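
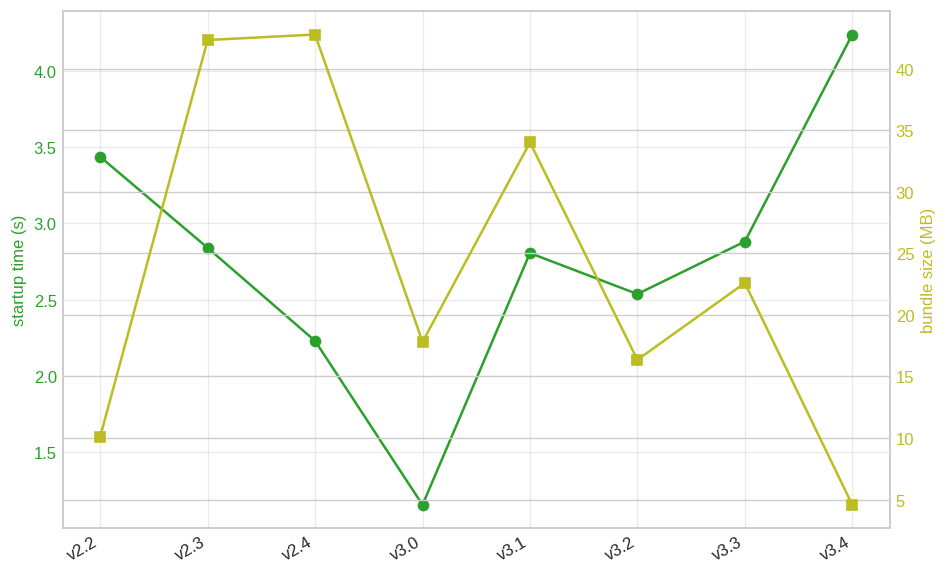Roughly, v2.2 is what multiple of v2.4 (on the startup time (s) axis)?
v2.2 ≈ 3.5, v2.4 ≈ 2.0; 3.5/2.0 ≈ 1.75.

≈ 1.75×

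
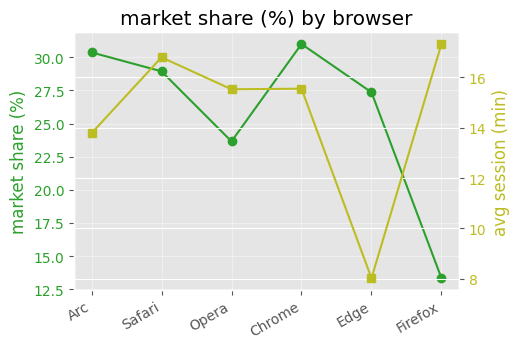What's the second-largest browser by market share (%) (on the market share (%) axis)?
Arc

Top 3 (on the market share (%) axis): Chrome ≈ 32, Arc ≈ 30, Safari ≈ 28.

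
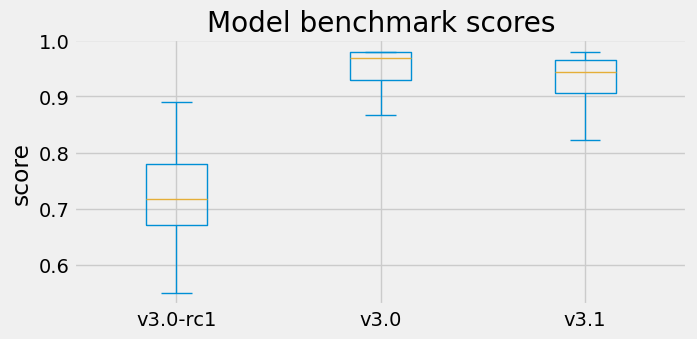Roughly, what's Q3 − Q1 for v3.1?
≈ 0.05

Q3 ≈ 0.95, Q1 ≈ 0.90; IQR ≈ 0.05.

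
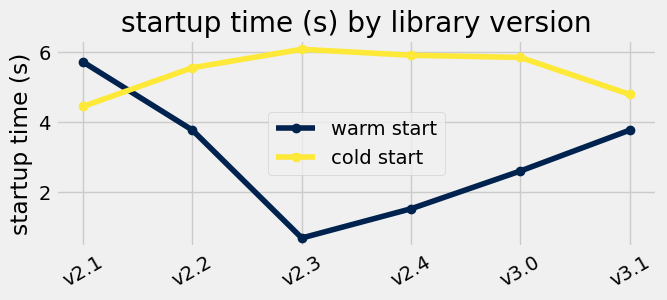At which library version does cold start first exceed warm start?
v2.2

v2.1: cold start ≈ 4.5 vs warm start ≈ 5.5 (not yet); v2.2: cold start ≈ 5.5 vs warm start ≈ 4.0 (first crossover).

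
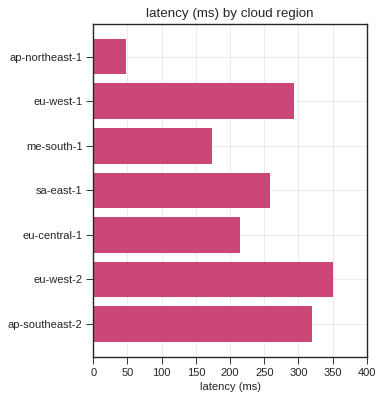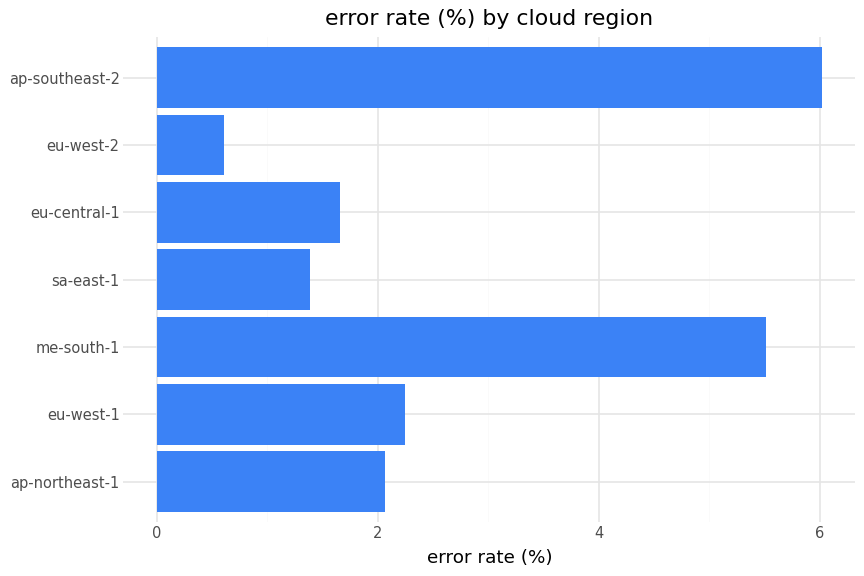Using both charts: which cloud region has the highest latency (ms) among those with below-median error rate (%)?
eu-west-2

Chart 2 median error rate (%) ≈ 2; below-median cloud regions: sa-east-1, eu-central-1, eu-west-2. Among those, eu-west-2 has the highest latency (ms) (≈ 350).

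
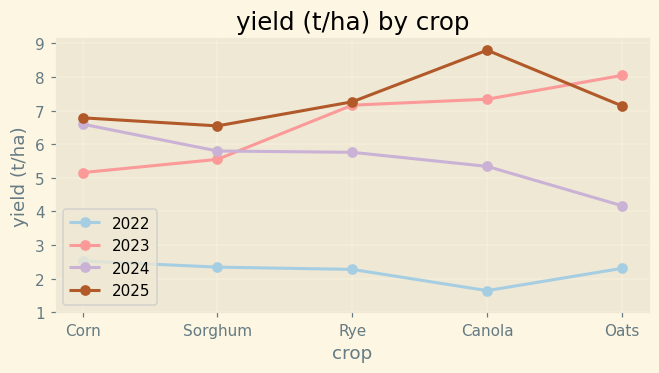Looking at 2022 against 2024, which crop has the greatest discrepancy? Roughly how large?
Corn: 2022 ≈ 3, 2024 ≈ 7 → gap ≈ 4. Next-largest (Canola) is only ≈ 3.

Corn, ≈ 4 t/ha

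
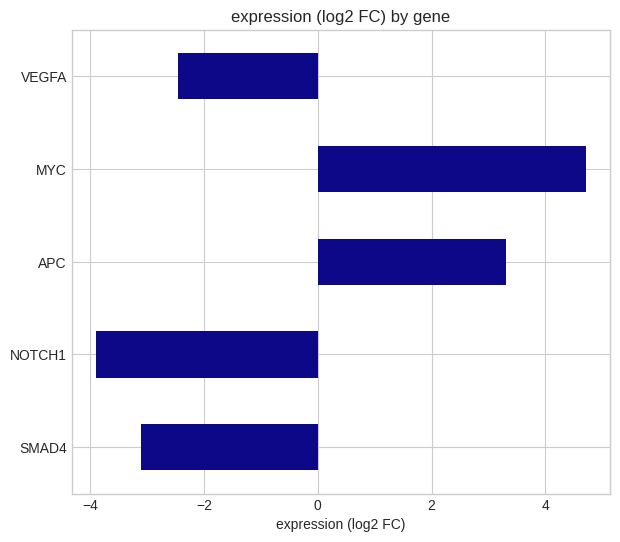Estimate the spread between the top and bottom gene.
≈ 9

Max MYC ≈ 5, min NOTCH1 ≈ -4; range ≈ 9.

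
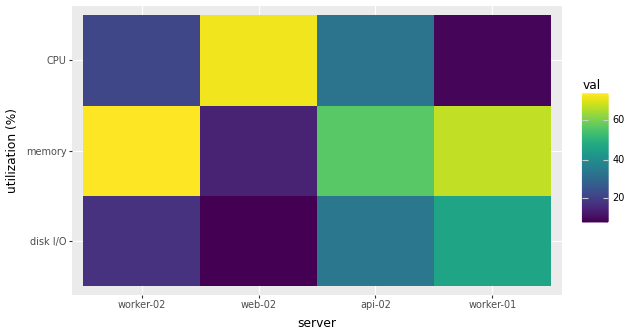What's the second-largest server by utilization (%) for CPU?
Top 3 for CPU: web-02 ≈ 70, api-02 ≈ 30, worker-02 ≈ 20.

api-02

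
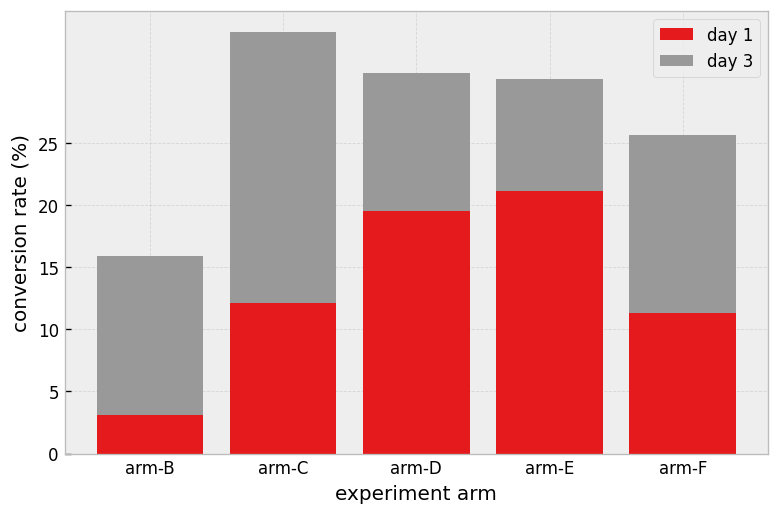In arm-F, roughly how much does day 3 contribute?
≈ 15

day 3 top ≈ 25, bottom ≈ 10; segment ≈ 15.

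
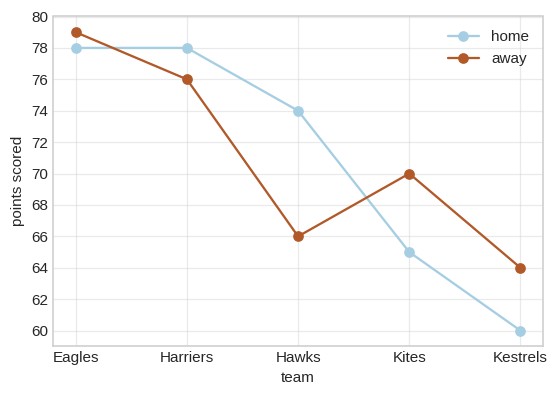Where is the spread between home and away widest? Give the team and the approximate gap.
Hawks, ≈ 8

Hawks: home ≈ 74, away ≈ 66 → gap ≈ 8. Next-largest (Kites) is only ≈ 6.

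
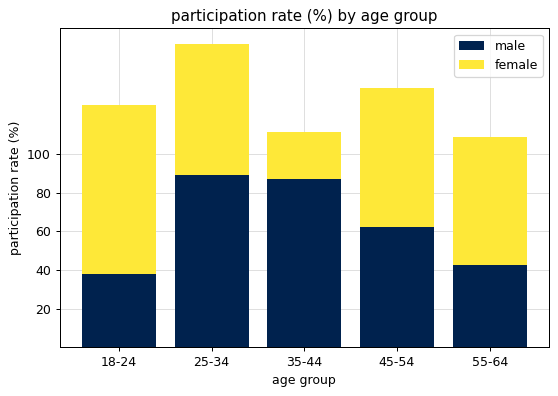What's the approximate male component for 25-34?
≈ 80

male top ≈ 80, bottom ≈ 0; segment ≈ 80.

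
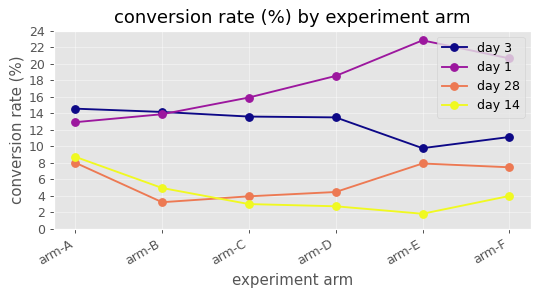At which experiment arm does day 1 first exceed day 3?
arm-B: day 1 ≈ 14 vs day 3 ≈ 14 (not yet); arm-C: day 1 ≈ 16 vs day 3 ≈ 14 (first crossover).

arm-C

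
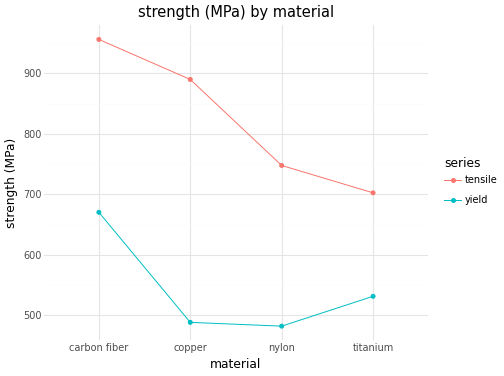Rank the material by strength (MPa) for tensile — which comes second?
Top 3 for tensile: carbon fiber ≈ 950, copper ≈ 900, nylon ≈ 750.

copper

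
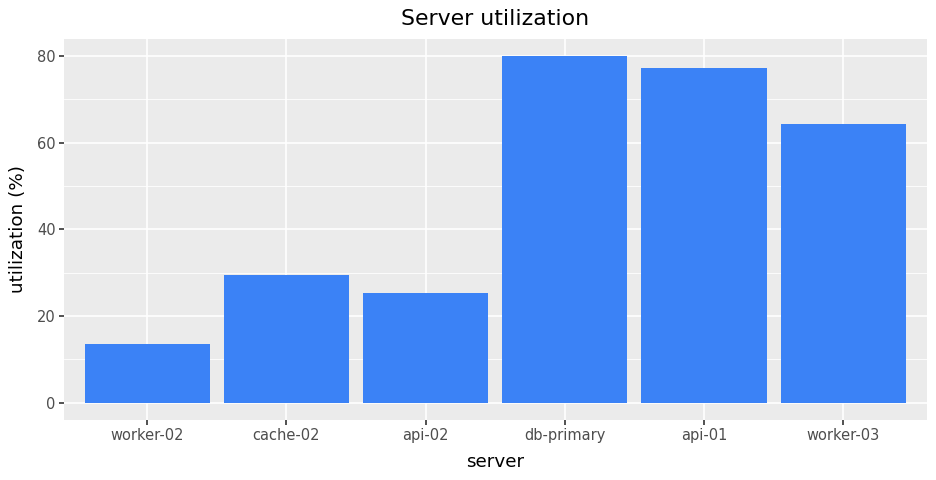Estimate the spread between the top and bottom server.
Max db-primary ≈ 80, min worker-02 ≈ 10; range ≈ 70.

≈ 70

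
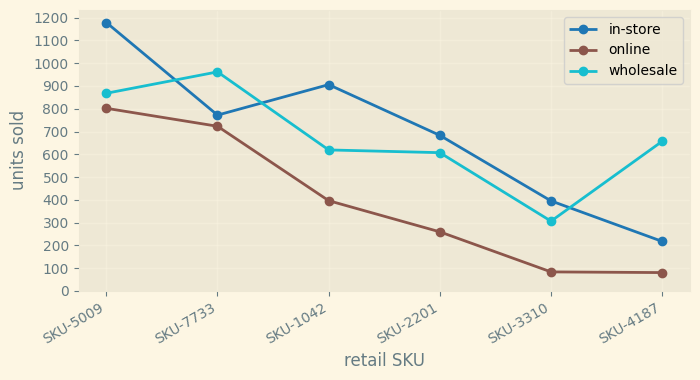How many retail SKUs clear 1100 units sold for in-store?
1

Above 1100: SKU-5009.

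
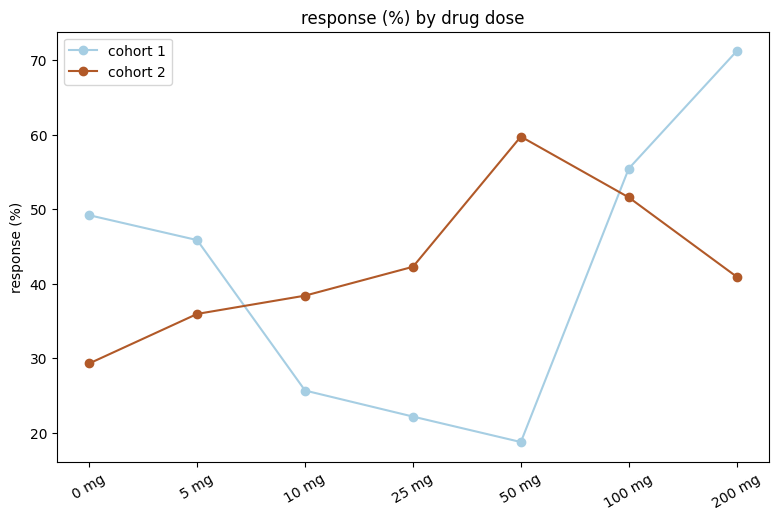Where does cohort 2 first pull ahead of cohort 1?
5 mg: cohort 2 ≈ 35 vs cohort 1 ≈ 45 (not yet); 10 mg: cohort 2 ≈ 40 vs cohort 1 ≈ 25 (first crossover).

10 mg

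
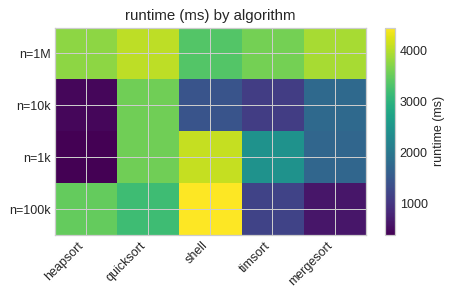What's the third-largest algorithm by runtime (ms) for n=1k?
timsort

Top 4 for n=1k: shell ≈ 4000, quicksort ≈ 3500, timsort ≈ 2500, mergesort ≈ 1500.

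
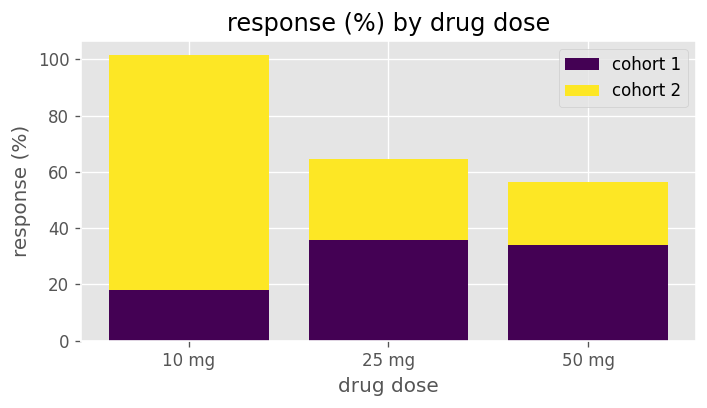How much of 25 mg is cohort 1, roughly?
cohort 1 top ≈ 40, bottom ≈ 0; segment ≈ 40.

≈ 40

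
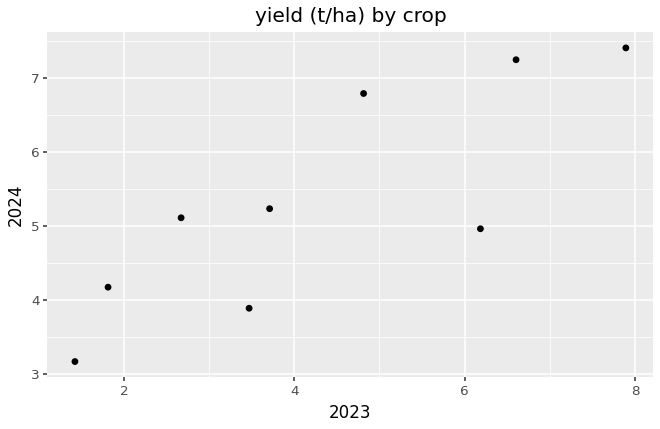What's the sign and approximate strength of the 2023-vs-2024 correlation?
positive, strong

Points are positively correlated; strong (|r| ≈ 0.8).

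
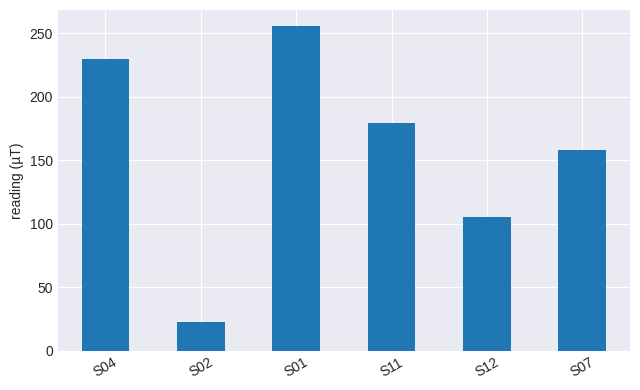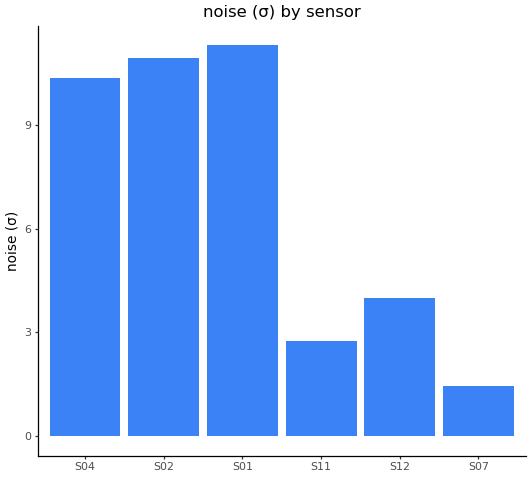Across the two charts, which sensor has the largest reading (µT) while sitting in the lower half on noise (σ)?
S11

Chart 2 median noise (σ) ≈ 8; below-median sensors: S11, S12, S07. Among those, S11 has the highest reading (µT) (≈ 175).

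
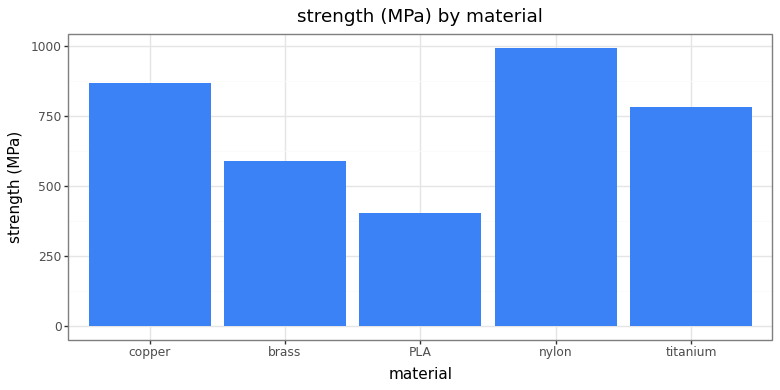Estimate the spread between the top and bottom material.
≈ 600

Max nylon ≈ 1000, min PLA ≈ 400; range ≈ 600.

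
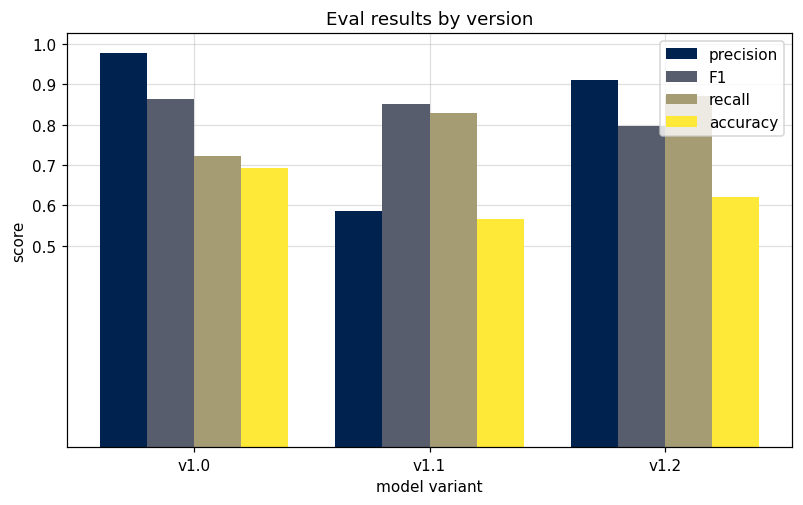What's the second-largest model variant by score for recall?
v1.1

Top 3 for recall: v1.2 ≈ 0.9, v1.1 ≈ 0.8, v1.0 ≈ 0.7.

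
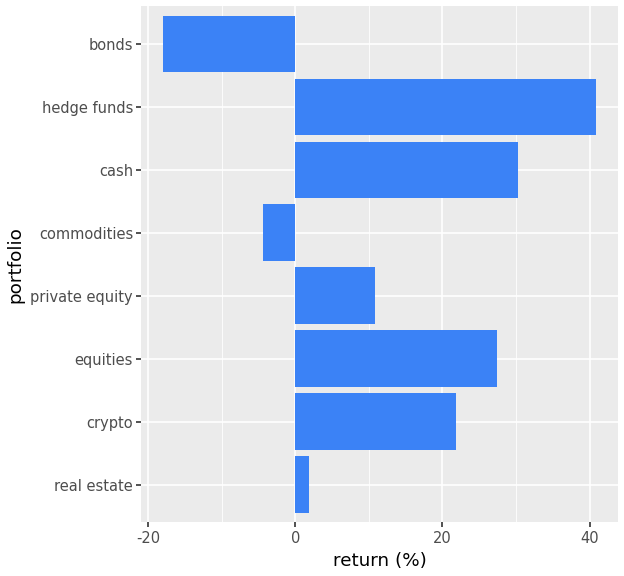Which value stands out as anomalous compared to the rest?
bonds ≈ -20; the rest sit between ≈ -5 and ≈ 40.

bonds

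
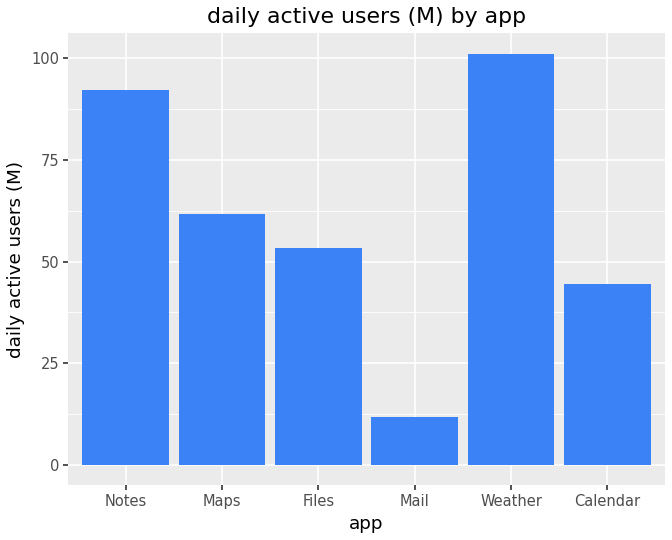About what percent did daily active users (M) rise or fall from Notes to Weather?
≈ +11.1%

Notes ≈ 90, Weather ≈ 100; (100 − 90) / 90 ≈ +11.1%.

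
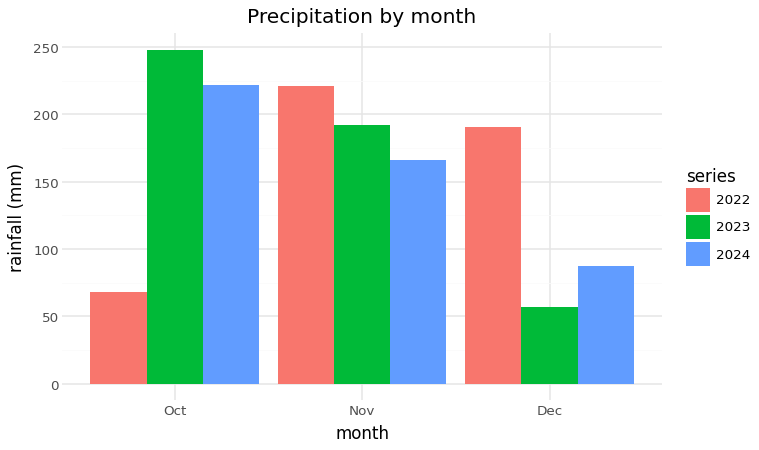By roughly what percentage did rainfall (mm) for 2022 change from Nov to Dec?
Nov ≈ 225, Dec ≈ 200; (200 − 225) / 225 ≈ -11.1%.

≈ -11.1%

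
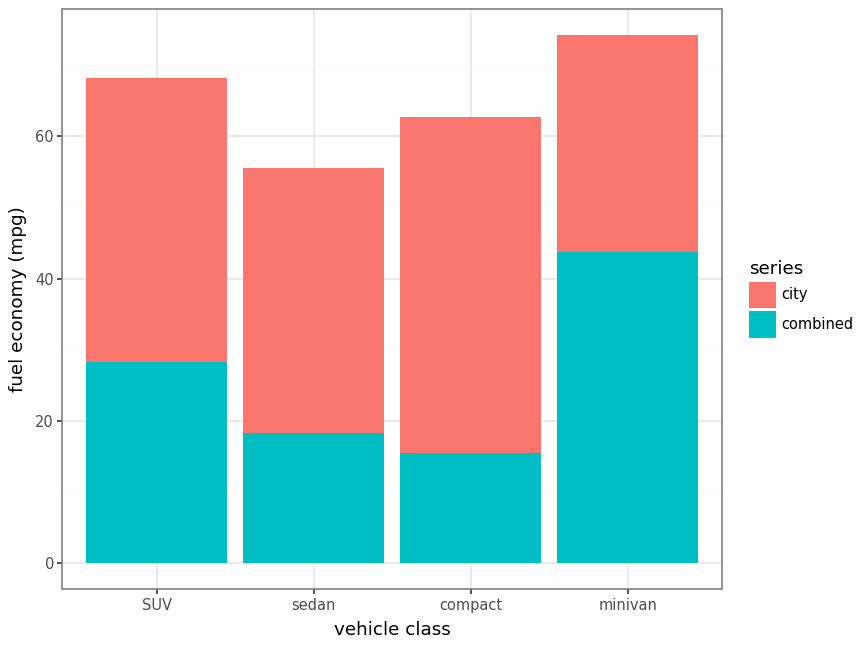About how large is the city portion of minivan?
city top ≈ 70, bottom ≈ 40; segment ≈ 30.

≈ 30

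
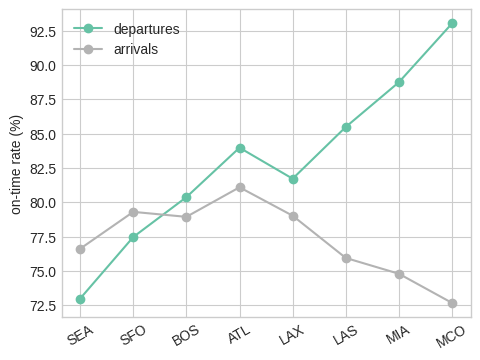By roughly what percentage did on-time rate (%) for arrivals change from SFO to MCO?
SFO ≈ 80, MCO ≈ 72; (72 − 80) / 80 ≈ -10%.

≈ -10%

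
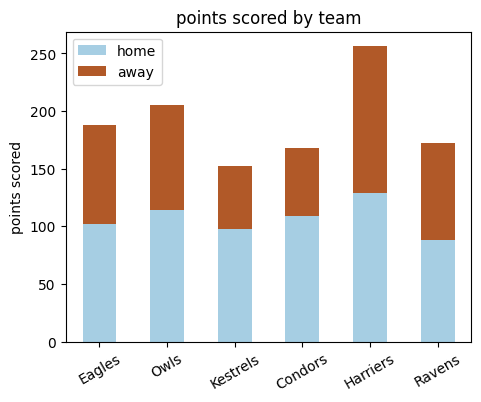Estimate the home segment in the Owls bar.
home top ≈ 125, bottom ≈ 0; segment ≈ 125.

≈ 125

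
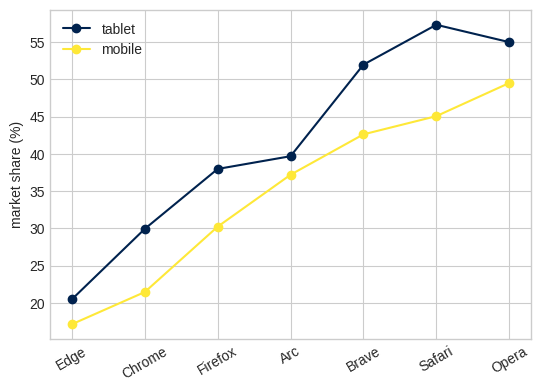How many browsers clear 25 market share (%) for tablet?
6

Above 25: Chrome, Firefox, Arc, Brave, Safari, Opera.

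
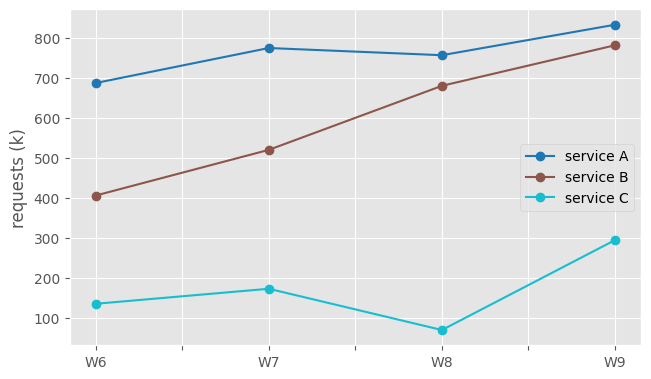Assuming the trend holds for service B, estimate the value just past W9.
≈ 950

Last three: 500, 700, 800 → slope ≈ 150/step → next ≈ 950.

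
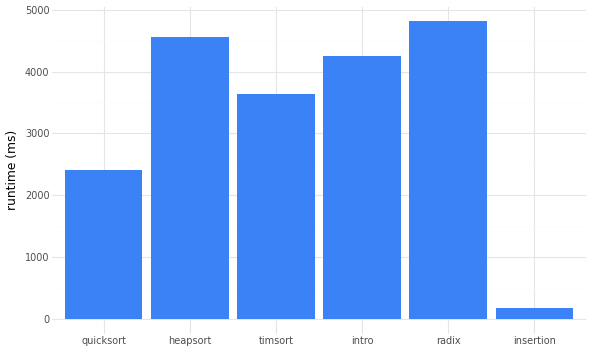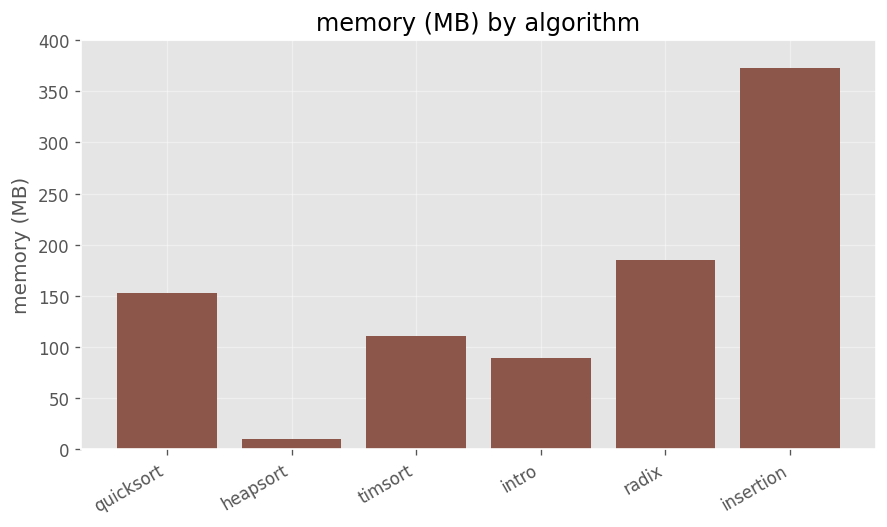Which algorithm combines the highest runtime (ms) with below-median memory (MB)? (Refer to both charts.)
heapsort

Chart 2 median memory (MB) ≈ 150; below-median algorithms: heapsort, timsort, intro. Among those, heapsort has the highest runtime (ms) (≈ 4500).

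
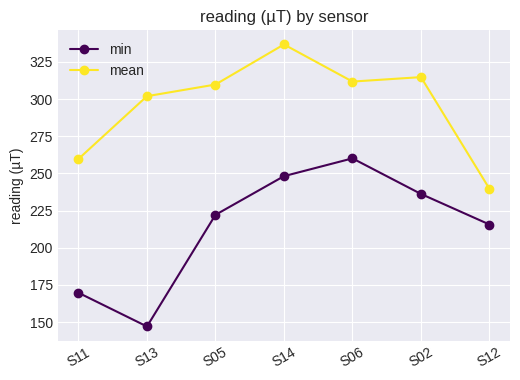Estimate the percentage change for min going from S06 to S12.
S06 ≈ 260, S12 ≈ 220; (220 − 260) / 260 ≈ -15.4%.

≈ -15.4%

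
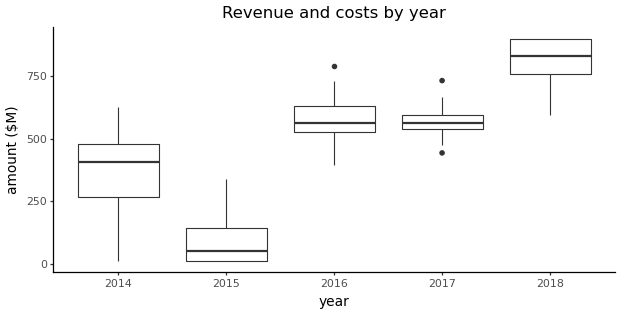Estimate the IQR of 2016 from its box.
≈ 100

Q3 ≈ 600, Q1 ≈ 500; IQR ≈ 100.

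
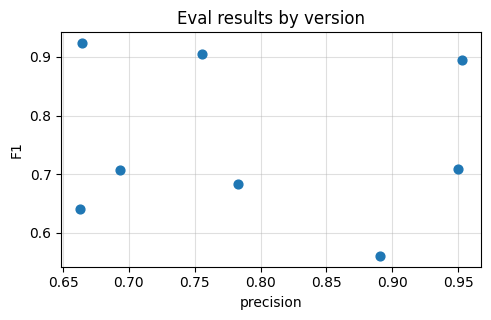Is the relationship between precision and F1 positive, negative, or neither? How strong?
no clear correlation

Points are roughly uncorrelated; weak (|r| ≈ 0.1).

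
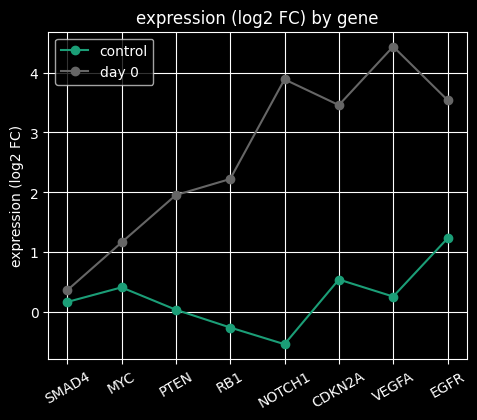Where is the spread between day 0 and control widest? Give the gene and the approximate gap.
NOTCH1, ≈ 4.5 log2 FC

NOTCH1: day 0 ≈ 4.0, control ≈ -0.5 → gap ≈ 4.5. Next-largest (VEGFA) is only ≈ 4.0.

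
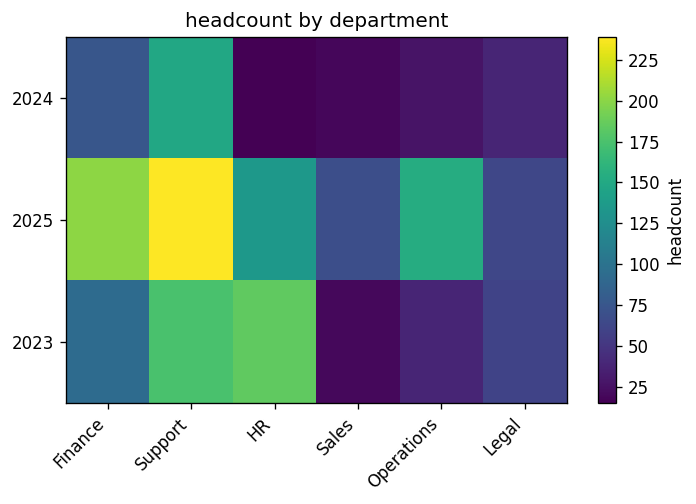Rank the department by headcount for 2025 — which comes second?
Finance

Top 3 for 2025: Support ≈ 240, Finance ≈ 200, Operations ≈ 160.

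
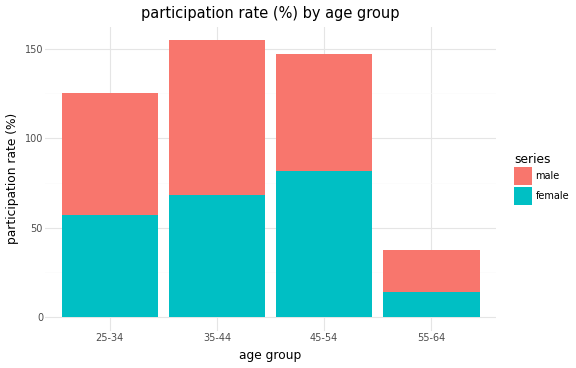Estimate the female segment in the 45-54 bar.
≈ 80

female top ≈ 80, bottom ≈ 0; segment ≈ 80.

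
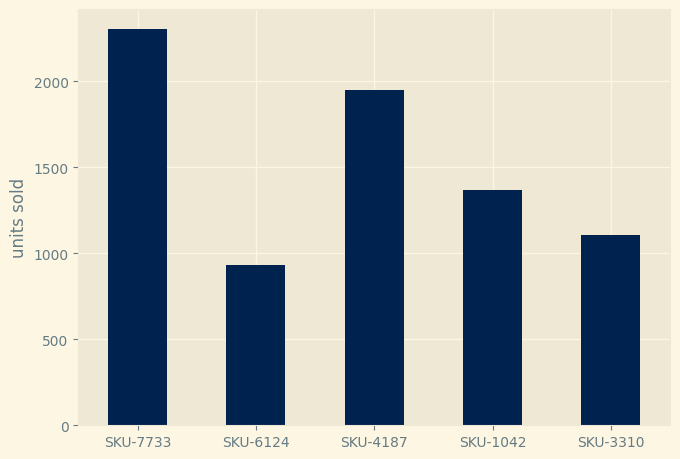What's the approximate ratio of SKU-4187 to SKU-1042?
≈ 1.43×

SKU-4187 ≈ 2000, SKU-1042 ≈ 1400; 2000/1400 ≈ 1.43.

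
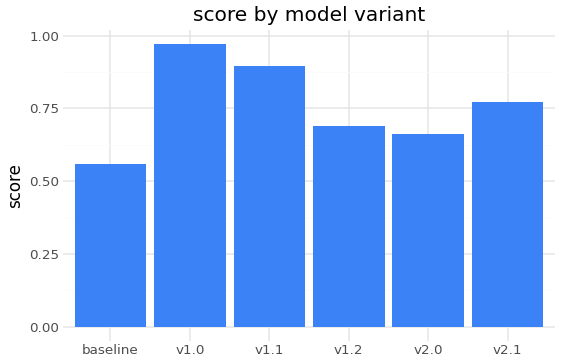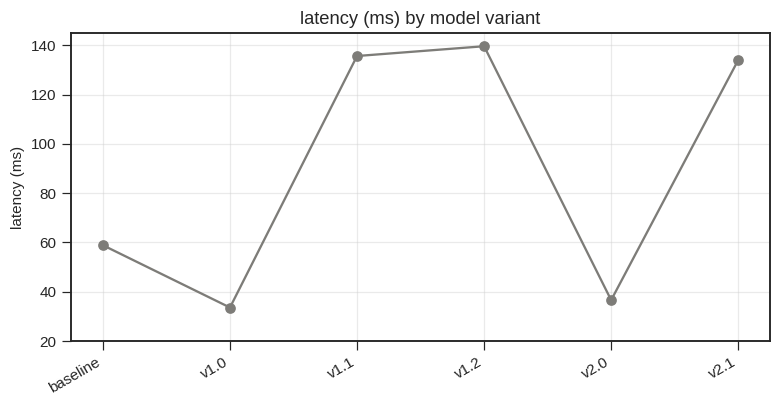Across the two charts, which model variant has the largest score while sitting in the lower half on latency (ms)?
Chart 2 median latency (ms) ≈ 100; below-median model variants: baseline, v1.0, v2.0. Among those, v1.0 has the highest score (≈ 1).

v1.0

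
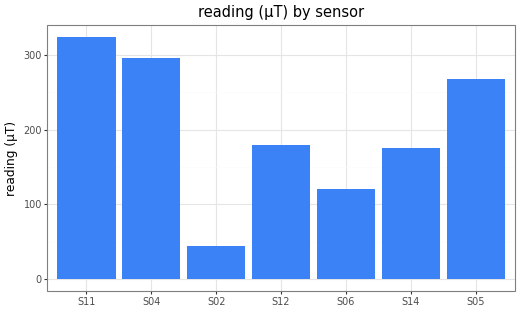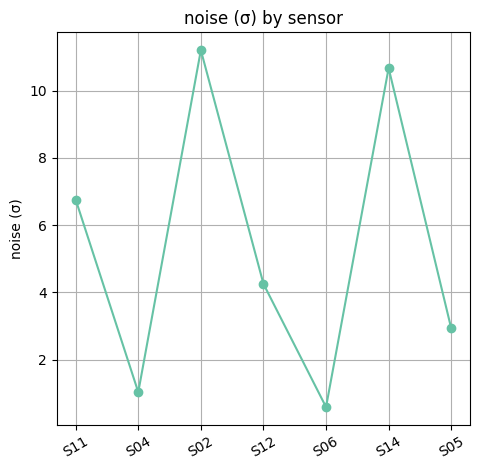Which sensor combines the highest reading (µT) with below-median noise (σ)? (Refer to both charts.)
Chart 2 median noise (σ) ≈ 4; below-median sensors: S04, S06, S05. Among those, S04 has the highest reading (µT) (≈ 300).

S04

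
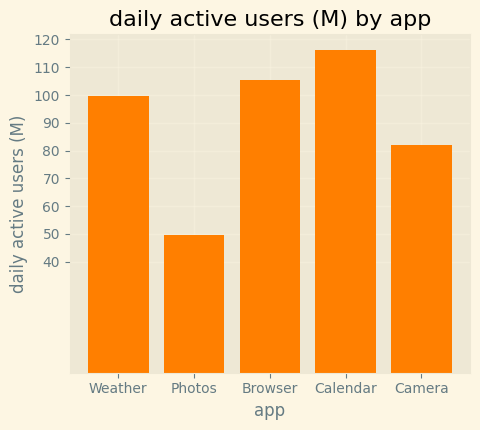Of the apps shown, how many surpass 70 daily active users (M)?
4

Above 70: Weather, Browser, Calendar, Camera.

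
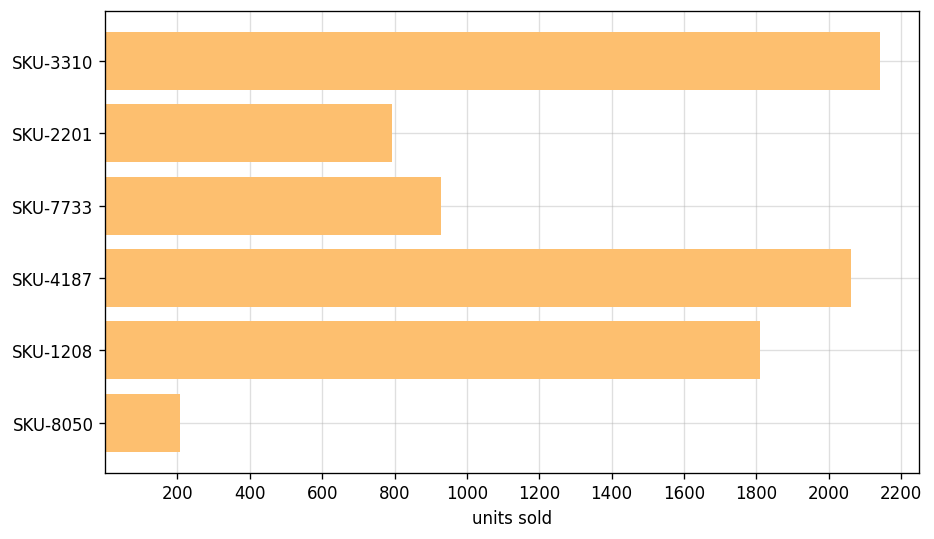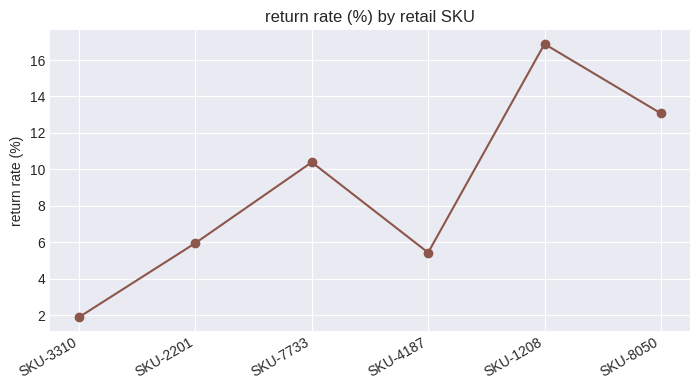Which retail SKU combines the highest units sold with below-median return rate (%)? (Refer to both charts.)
Chart 2 median return rate (%) ≈ 8; below-median retail SKUs: SKU-3310, SKU-2201, SKU-4187. Among those, SKU-3310 has the highest units sold (≈ 2200).

SKU-3310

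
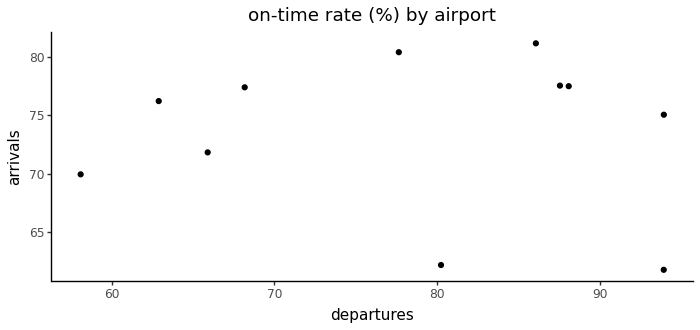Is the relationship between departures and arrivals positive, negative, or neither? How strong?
no clear correlation

Points are roughly uncorrelated; weak (|r| ≈ 0.0).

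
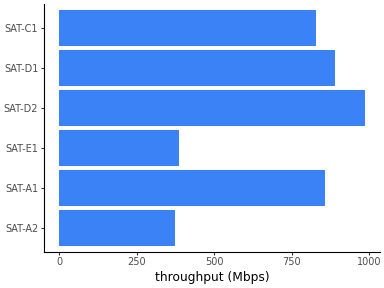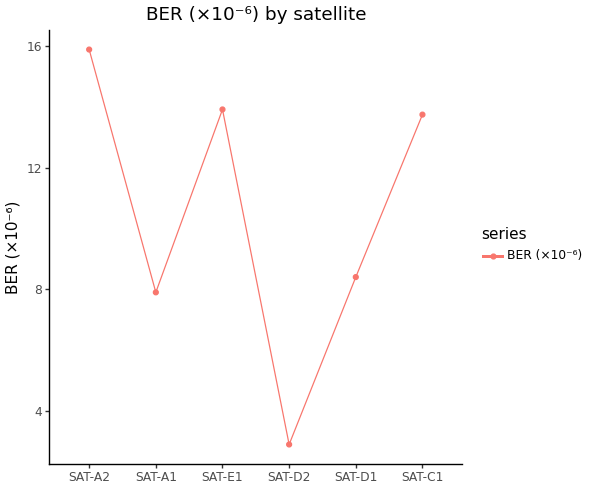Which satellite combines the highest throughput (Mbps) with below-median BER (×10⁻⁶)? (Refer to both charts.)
Chart 2 median BER (×10⁻⁶) ≈ 12; below-median satellites: SAT-A1, SAT-D2, SAT-D1. Among those, SAT-D2 has the highest throughput (Mbps) (≈ 1000).

SAT-D2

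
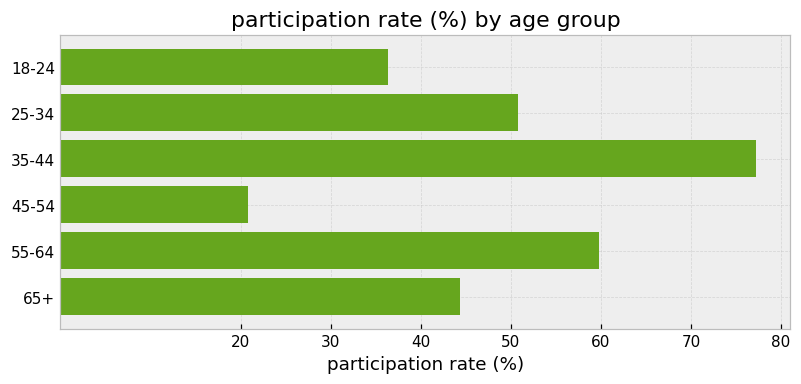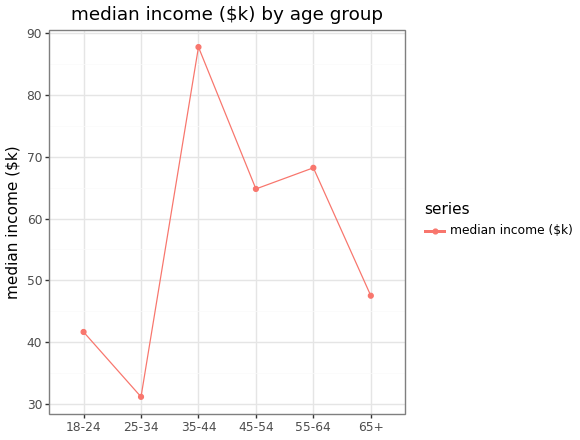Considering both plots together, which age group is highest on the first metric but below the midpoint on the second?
Chart 2 median median income ($k) ≈ 60; below-median age groups: 18-24, 25-34, 65+. Among those, 25-34 has the highest participation rate (%) (≈ 50).

25-34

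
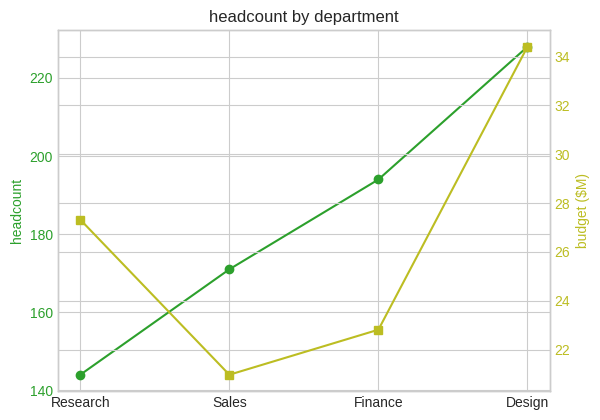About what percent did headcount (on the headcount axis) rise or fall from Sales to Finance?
Sales ≈ 170, Finance ≈ 190; (190 − 170) / 170 ≈ +11.8%.

≈ +11.8%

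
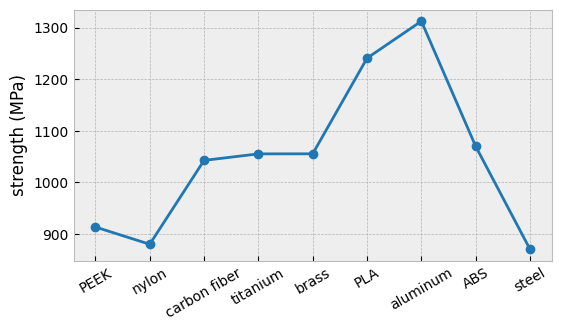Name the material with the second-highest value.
PLA

Top 3: aluminum ≈ 1300, PLA ≈ 1250, ABS ≈ 1050.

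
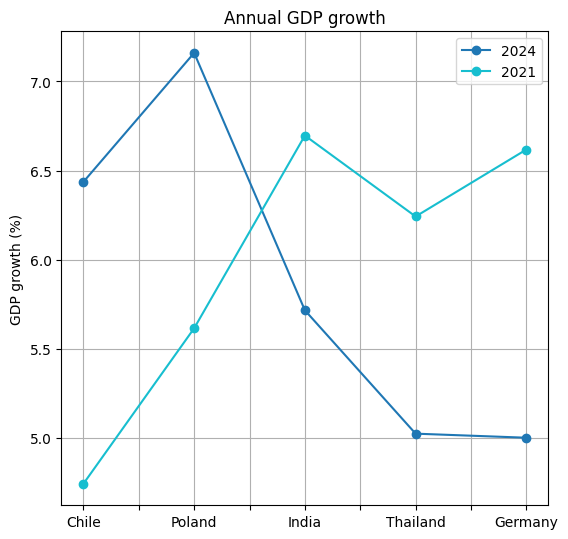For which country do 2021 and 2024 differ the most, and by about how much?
Chile, ≈ 2.0 %

Chile: 2021 ≈ 4.5, 2024 ≈ 6.5 → gap ≈ 2.0. Next-largest (Germany) is only ≈ 1.5.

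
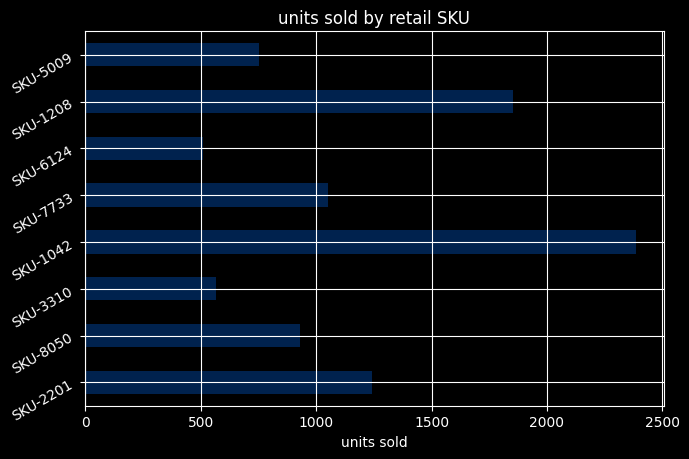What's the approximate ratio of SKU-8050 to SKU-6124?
≈ 1.67×

SKU-8050 ≈ 1000, SKU-6124 ≈ 600; 1000/600 ≈ 1.67.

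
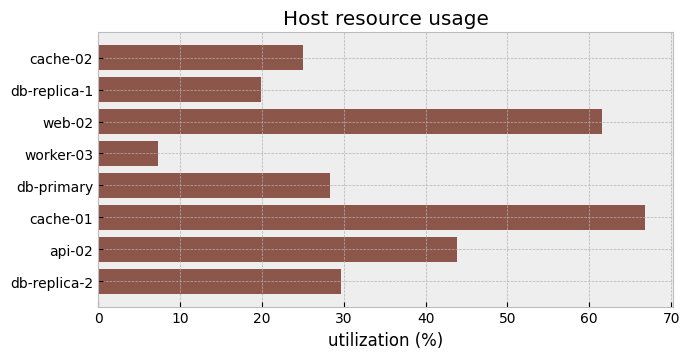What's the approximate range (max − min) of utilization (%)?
Max cache-01 ≈ 70, min worker-03 ≈ 10; range ≈ 60.

≈ 60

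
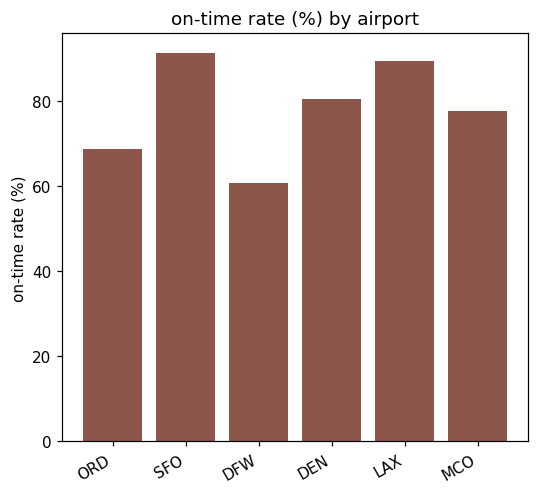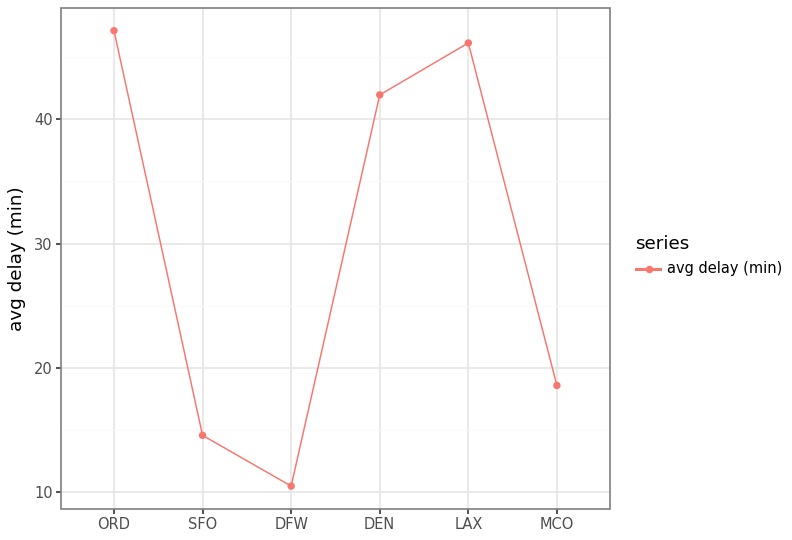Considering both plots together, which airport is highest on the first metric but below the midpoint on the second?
SFO

Chart 2 median avg delay (min) ≈ 30; below-median airports: SFO, DFW, MCO. Among those, SFO has the highest on-time rate (%) (≈ 90).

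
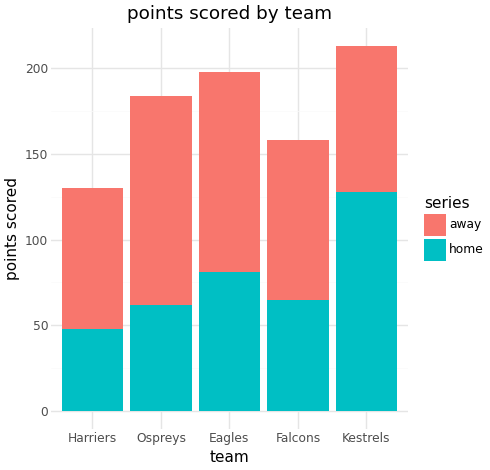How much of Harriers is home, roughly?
≈ 40

home top ≈ 40, bottom ≈ 0; segment ≈ 40.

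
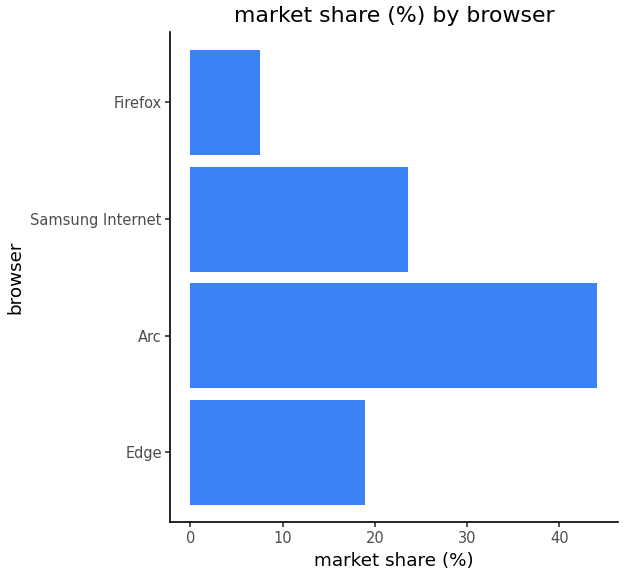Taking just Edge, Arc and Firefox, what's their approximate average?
≈ 25

(20 + 45 + 10) / 3 ≈ 25.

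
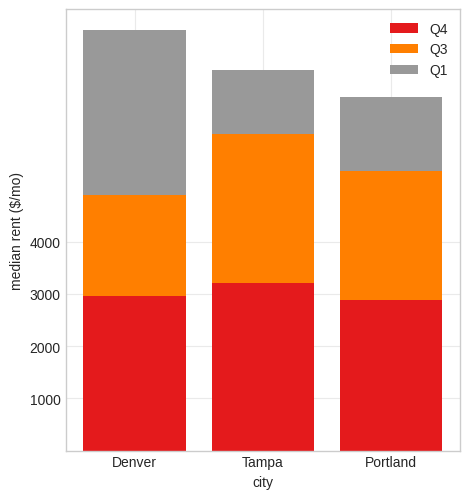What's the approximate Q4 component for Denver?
Q4 top ≈ 3000, bottom ≈ 0; segment ≈ 3000.

≈ 3000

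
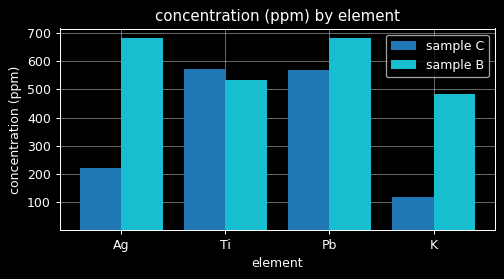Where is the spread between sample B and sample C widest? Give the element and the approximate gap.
Ag: sample B ≈ 700, sample C ≈ 200 → gap ≈ 500. Next-largest (K) is only ≈ 400.

Ag, ≈ 500 ppm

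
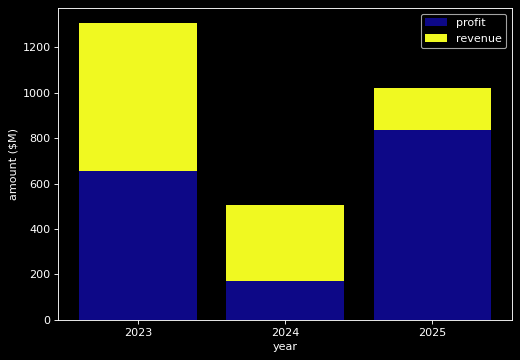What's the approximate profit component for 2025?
≈ 800

profit top ≈ 800, bottom ≈ 0; segment ≈ 800.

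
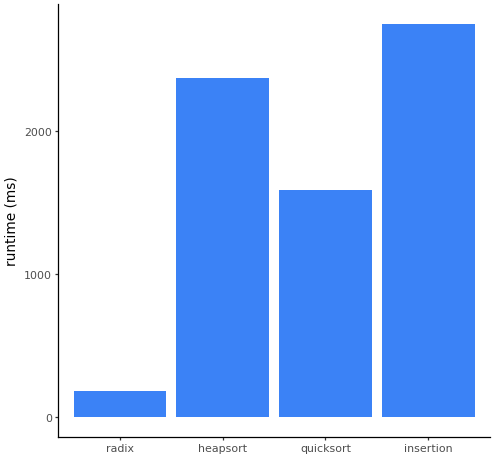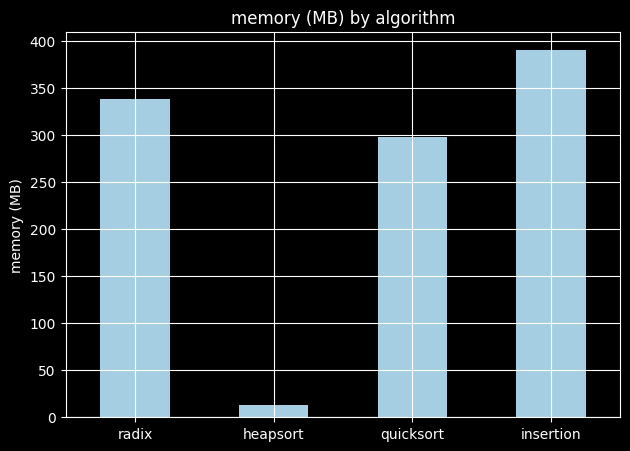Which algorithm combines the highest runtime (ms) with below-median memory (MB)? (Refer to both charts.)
heapsort

Chart 2 median memory (MB) ≈ 300; below-median algorithms: heapsort, quicksort. Among those, heapsort has the highest runtime (ms) (≈ 2500).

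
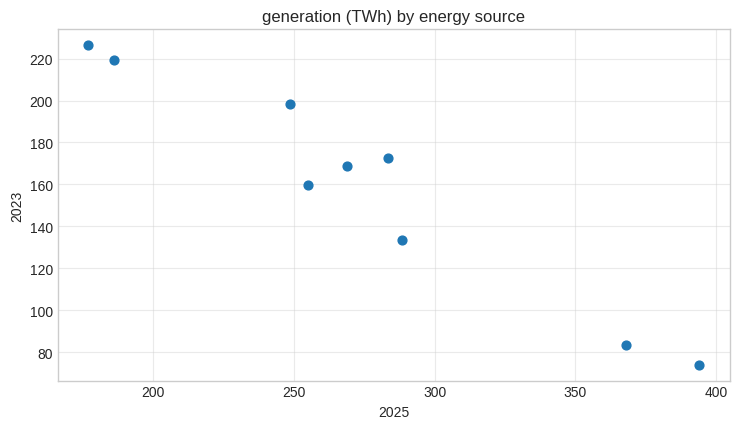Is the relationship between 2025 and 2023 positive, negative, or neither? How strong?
Points are negatively correlated; strong (|r| ≈ 1.0).

negative, strong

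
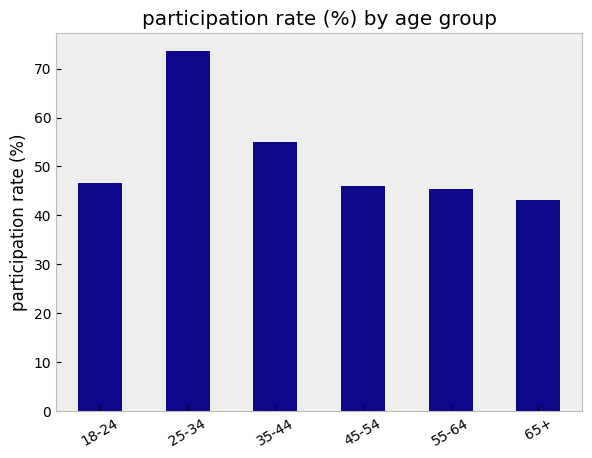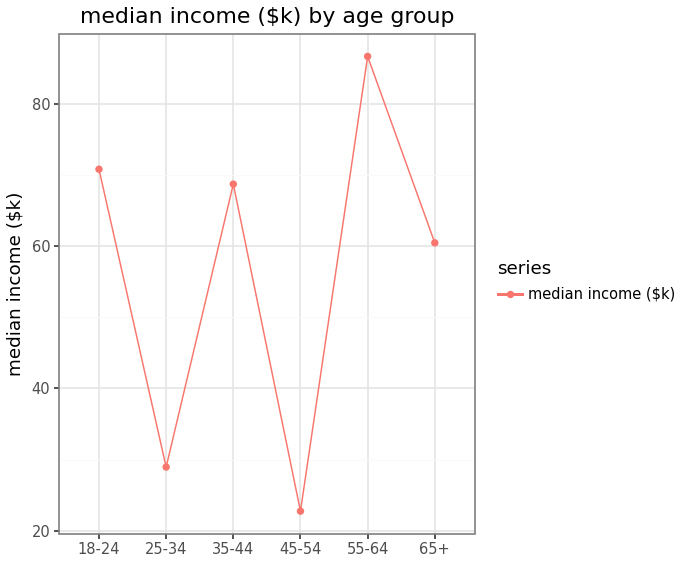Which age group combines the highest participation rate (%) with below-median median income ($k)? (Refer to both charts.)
Chart 2 median median income ($k) ≈ 60; below-median age groups: 25-34, 45-54, 65+. Among those, 25-34 has the highest participation rate (%) (≈ 70).

25-34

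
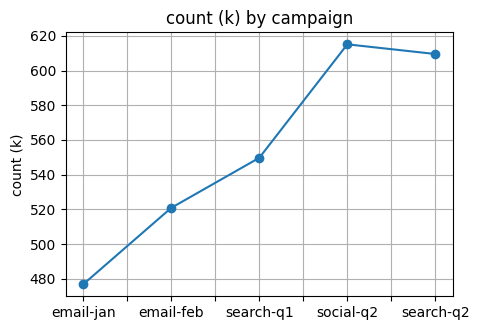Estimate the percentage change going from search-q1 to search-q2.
search-q1 ≈ 540, search-q2 ≈ 600; (600 − 540) / 540 ≈ +11.1%.

≈ +11.1%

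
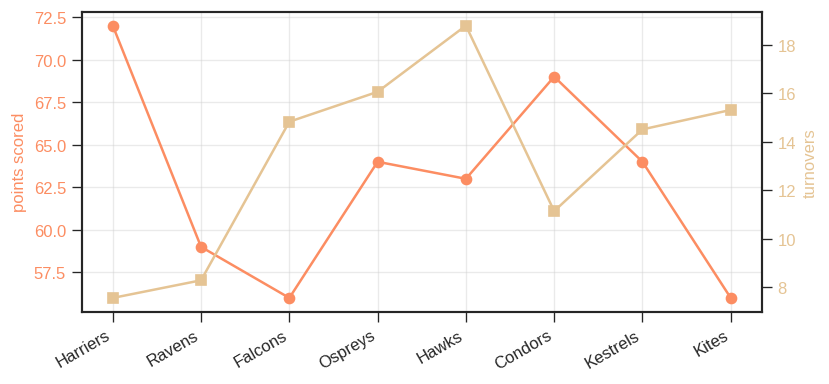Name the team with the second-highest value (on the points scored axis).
Condors

Top 3 (on the points scored axis): Harriers ≈ 72, Condors ≈ 68, Kestrels ≈ 64.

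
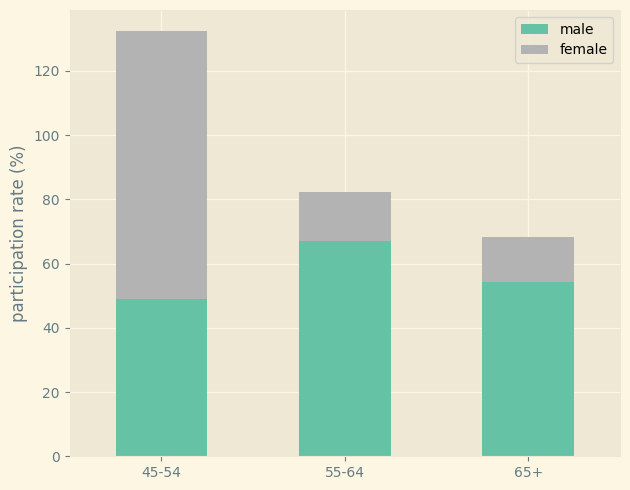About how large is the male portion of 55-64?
≈ 60

male top ≈ 60, bottom ≈ 0; segment ≈ 60.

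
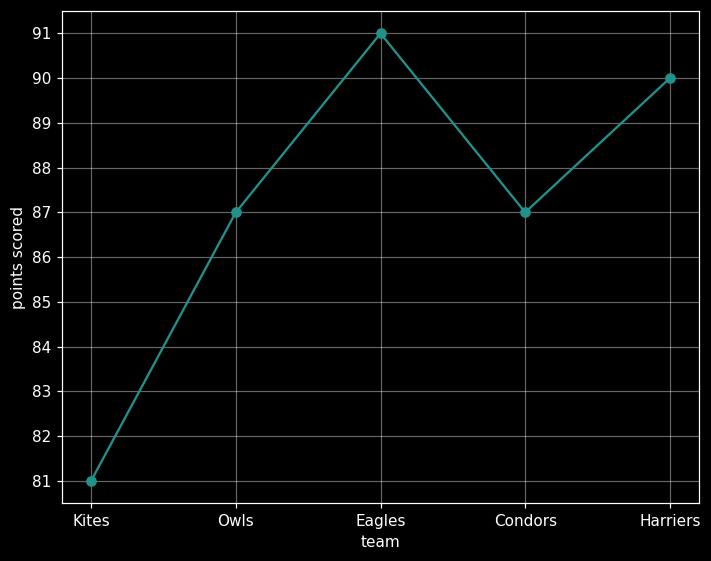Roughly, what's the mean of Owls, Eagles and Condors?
≈ 88

(87 + 91 + 87) / 3 ≈ 88.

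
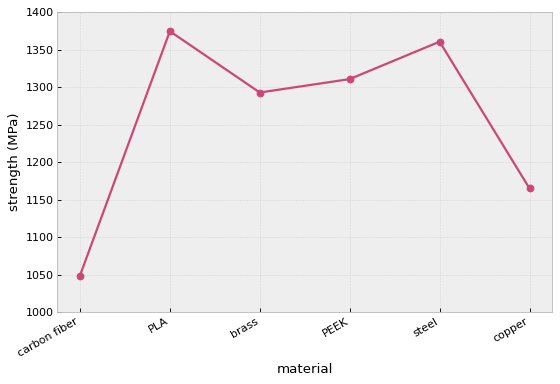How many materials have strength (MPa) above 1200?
Above 1200: PLA, brass, PEEK, steel.

4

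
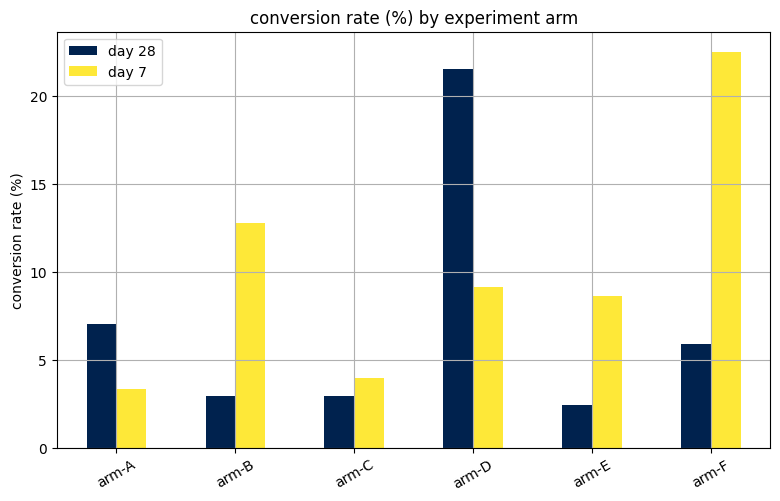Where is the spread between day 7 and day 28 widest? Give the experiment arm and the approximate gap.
arm-F: day 7 ≈ 22, day 28 ≈ 6 → gap ≈ 16. Next-largest (arm-D) is only ≈ 12.

arm-F, ≈ 16 %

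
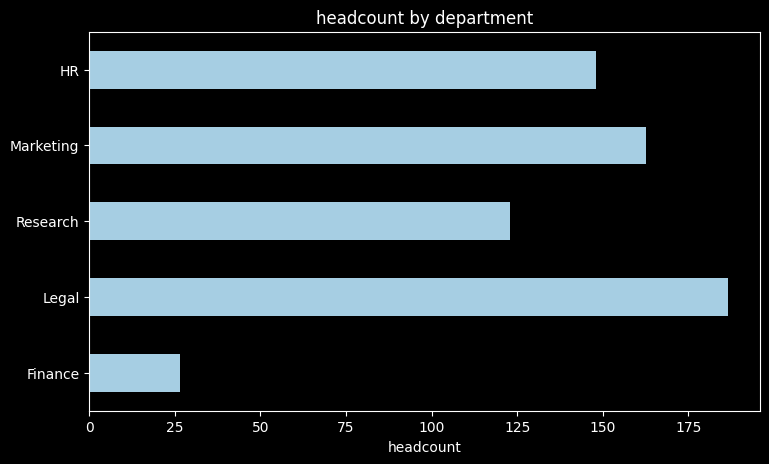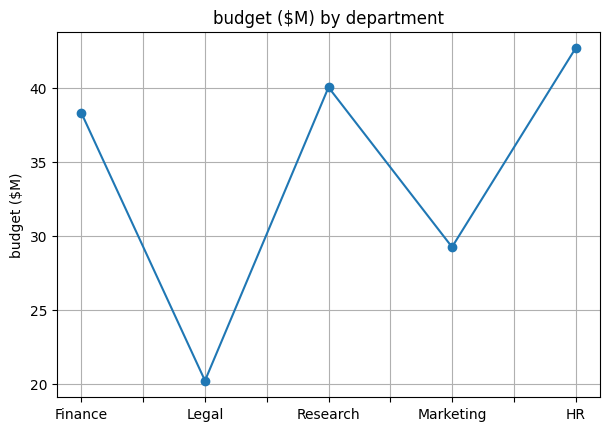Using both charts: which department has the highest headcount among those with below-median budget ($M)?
Chart 2 median budget ($M) ≈ 40; below-median departments: Legal, Marketing. Among those, Legal has the highest headcount (≈ 180).

Legal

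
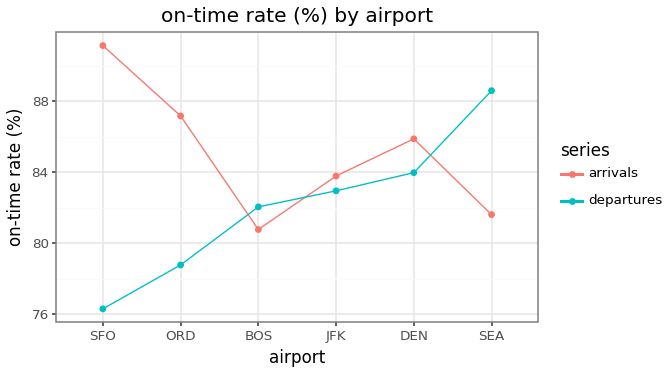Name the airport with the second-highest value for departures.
DEN

Top 3 for departures: SEA ≈ 88, DEN ≈ 84, JFK ≈ 82.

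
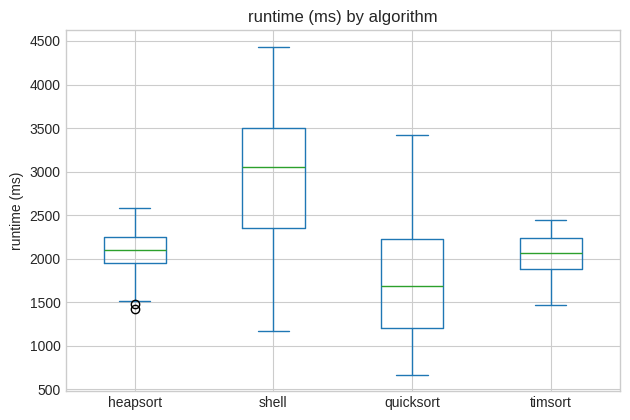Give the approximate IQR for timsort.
Q3 ≈ 2200, Q1 ≈ 1900; IQR ≈ 300.

≈ 300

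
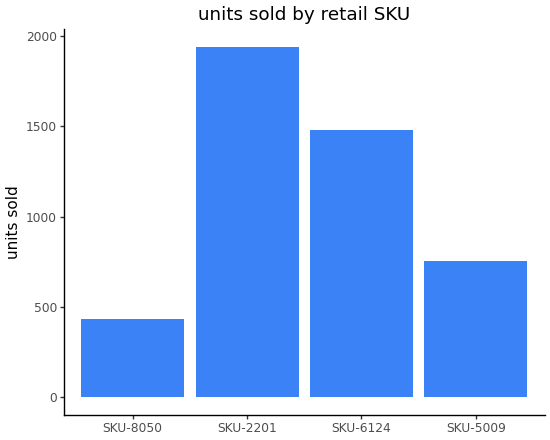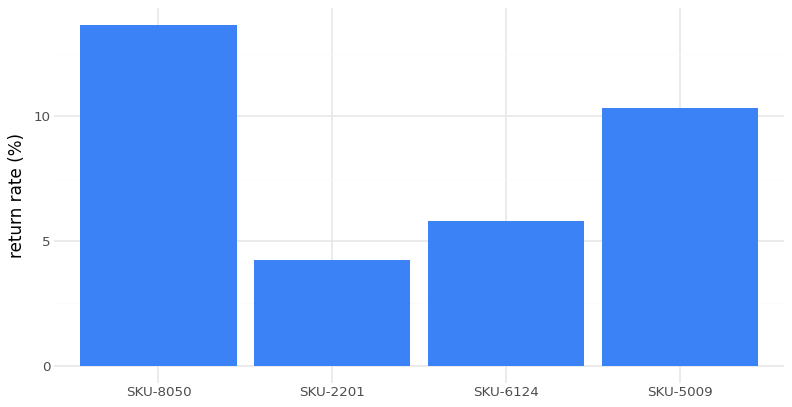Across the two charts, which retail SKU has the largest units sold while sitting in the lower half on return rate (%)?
SKU-2201

Chart 2 median return rate (%) ≈ 8; below-median retail SKUs: SKU-2201, SKU-6124. Among those, SKU-2201 has the highest units sold (≈ 2000).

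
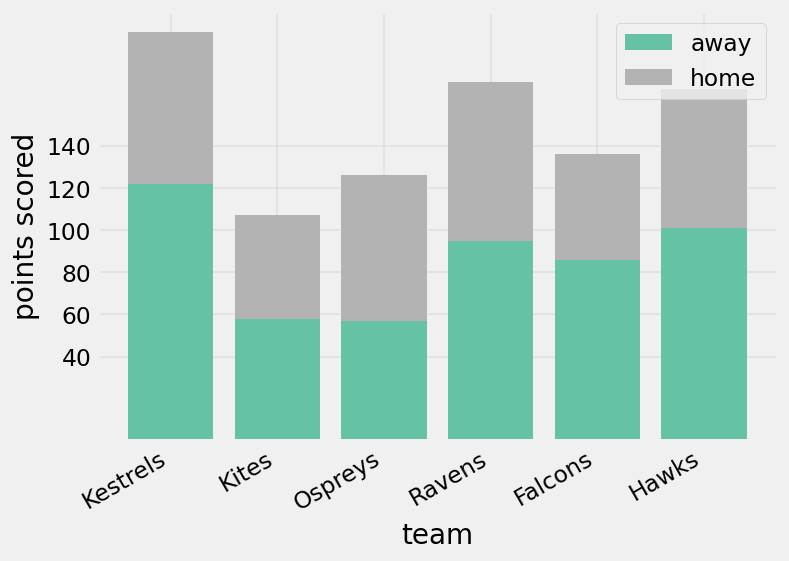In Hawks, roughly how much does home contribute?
≈ 60

home top ≈ 160, bottom ≈ 100; segment ≈ 60.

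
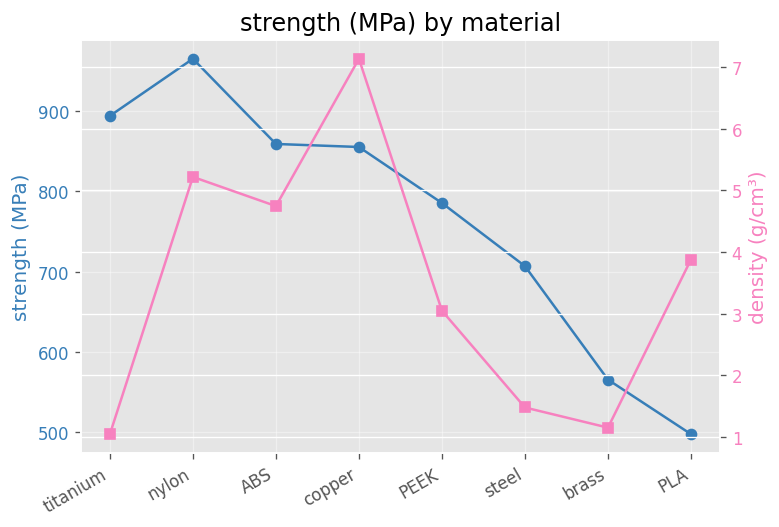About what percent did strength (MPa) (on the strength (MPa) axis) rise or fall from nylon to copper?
nylon ≈ 950, copper ≈ 850; (850 − 950) / 950 ≈ -10.5%.

≈ -10.5%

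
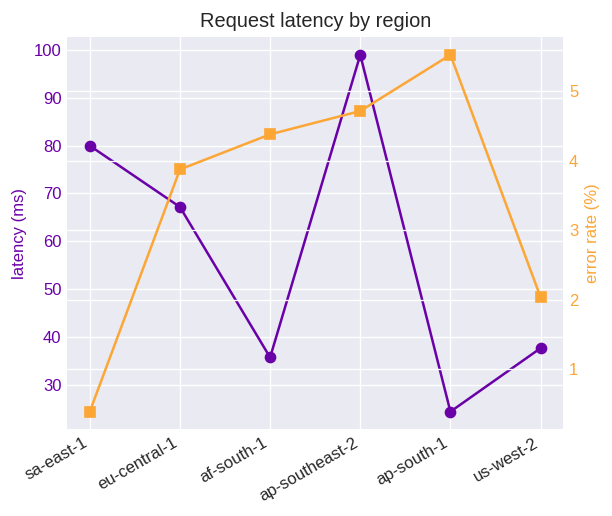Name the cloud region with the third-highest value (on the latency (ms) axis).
eu-central-1

Top 4 (on the latency (ms) axis): ap-southeast-2 ≈ 100, sa-east-1 ≈ 80, eu-central-1 ≈ 70, us-west-2 ≈ 40.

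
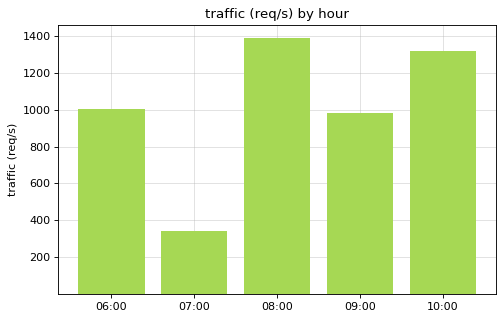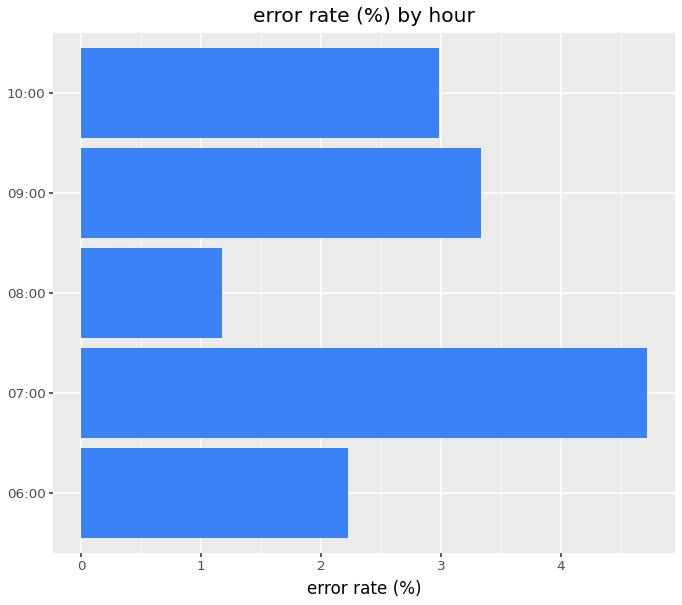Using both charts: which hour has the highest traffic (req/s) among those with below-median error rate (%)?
08:00

Chart 2 median error rate (%) ≈ 3; below-median hours: 06:00, 08:00. Among those, 08:00 has the highest traffic (req/s) (≈ 1400).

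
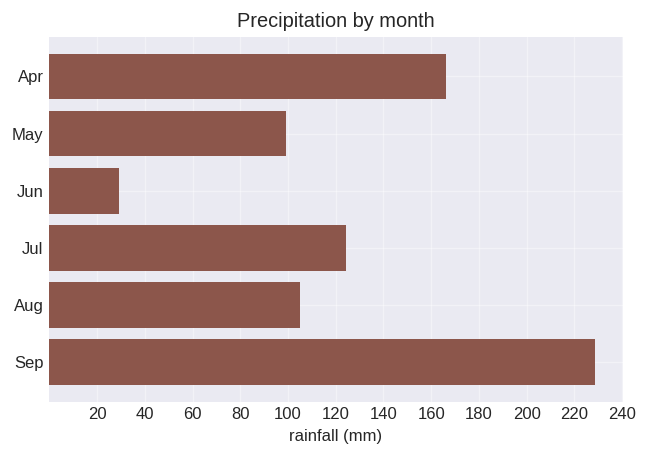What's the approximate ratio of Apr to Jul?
≈ 1.33×

Apr ≈ 160, Jul ≈ 120; 160/120 ≈ 1.33.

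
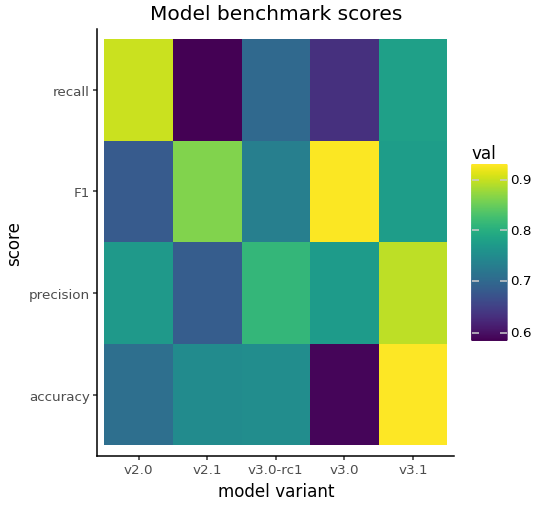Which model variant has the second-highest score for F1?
v2.1

Top 3 for F1: v3.0 ≈ 0.95, v2.1 ≈ 0.85, v3.1 ≈ 0.75.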